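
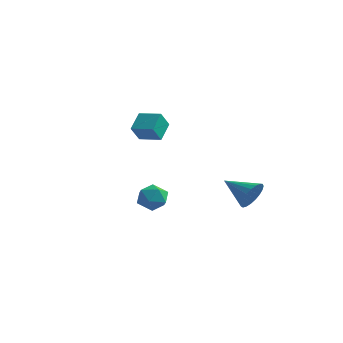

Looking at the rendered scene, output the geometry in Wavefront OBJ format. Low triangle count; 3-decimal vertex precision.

v -4.537 3.472 1.762
v -4.596 2.645 2.852
v -4.757 4.7 2.682
v -4.816 3.872 3.772
v -3.004 3.608 1.948
v -3.063 2.78 3.038
v -3.224 4.835 2.868
v -3.283 4.008 3.958
v 4.644 1.631 -0.563
v 4.993 2.222 0.258
v 2.716 1.649 0.243
v 4.873 2.534 -0.037
v 4.713 2.689 -0.422
v 4.542 2.661 -0.831
v 4.388 2.456 -1.195
v 4.278 2.107 -1.449
v 4.232 1.676 -1.55
v 4.257 1.237 -1.48
v 4.349 0.867 -1.252
v 4.492 0.628 -0.904
v 4.661 0.563 -0.498
v 4.827 0.682 -0.103
v 4.962 0.966 0.212
v 5.042 1.364 0.394
v 5.053 1.808 0.41
v -0.213 -2.887 0.101
v 0.487 -2.547 0.792
v 1.033 -3.433 -0.892
v 1.733 -3.093 -0.201
v 1.126 -3.906 0.031
v 0.356 -3.569 0.644
v 1.164 -2.411 -0.744
v 0.394 -2.074 -0.131
v 1.338 -2.252 0.27
v 1.315 -3.176 0.749
v 0.205 -2.804 -0.849
v 0.182 -3.728 -0.37
f 2 4 1
f 5 2 1
f 1 4 3
f 3 5 1
f 2 8 4
f 6 2 5
f 6 8 2
f 4 8 3
f 7 5 3
f 3 8 7
f 7 6 5
f 8 6 7
f 10 9 12
f 10 12 11
f 12 9 13
f 12 13 11
f 13 9 14
f 13 14 11
f 14 9 15
f 14 15 11
f 15 9 16
f 15 16 11
f 16 9 17
f 16 17 11
f 17 9 18
f 17 18 11
f 18 9 19
f 18 19 11
f 19 9 20
f 19 20 11
f 20 9 21
f 20 21 11
f 21 9 22
f 21 22 11
f 22 9 23
f 22 23 11
f 23 9 24
f 23 24 11
f 24 9 25
f 24 25 11
f 25 9 10
f 25 10 11
f 26 37 31
f 26 31 27
f 26 27 33
f 26 33 36
f 26 36 37
f 27 31 35
f 31 37 30
f 37 36 28
f 36 33 32
f 33 27 34
f 29 35 30
f 29 30 28
f 29 28 32
f 29 32 34
f 29 34 35
f 30 35 31
f 28 30 37
f 32 28 36
f 34 32 33
f 35 34 27



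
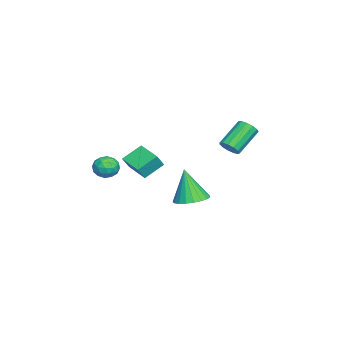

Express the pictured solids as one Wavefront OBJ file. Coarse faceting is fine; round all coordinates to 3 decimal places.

v 0.21 -3.165 -1.798
v 0.654 -3.294 -1.239
v -0.334 -4.186 -1.601
v 0.11 -4.315 -1.042
v -0.384 -3.786 -0.998
v -0.048 -3.154 -1.12
v 0.368 -4.326 -1.72
v 0.704 -3.694 -1.842
v 0.751 -4.011 -1.191
v 0.287 -3.678 -0.745
v 0.033 -3.802 -2.095
v -0.431 -3.469 -1.649
v 0.48 -3.14 -1.536
v -0.16 -4.34 -1.304
v -0.45 -4.029 -1.279
v -0.19 -4.105 -0.95
v 0.068 -3.058 -1.466
v 0.328 -3.134 -1.137
v -0.282 -3.423 -0.996
v -0.008 -4.346 -1.703
v 0.252 -4.422 -1.374
v 0.51 -3.375 -1.89
v 0.77 -3.451 -1.561
v 0.602 -4.057 -1.844
v 0.798 -3.637 -1.179
v 0.478 -4.238 -1.063
v 0.63 -4.244 -1.462
v 0.828 -3.873 -1.533
v 0.525 -3.441 -0.916
v 0.205 -4.041 -0.801
v -0.085 -3.73 -0.775
v 0.112 -3.359 -0.847
v 0.582 -3.863 -0.888
v 0.115 -3.439 -2.039
v -0.205 -4.039 -1.924
v 0.208 -4.121 -1.993
v 0.405 -3.75 -2.065
v -0.158 -3.242 -1.777
v -0.478 -3.843 -1.661
v -0.508 -3.607 -1.307
v -0.31 -3.236 -1.378
v -0.262 -3.617 -1.952
v 1.171 2.556 0.916
v 1.607 2.834 1.178
v 0.526 3.563 2.206
v 0.089 3.284 1.944
v 1.506 3.028 0.935
v 0.425 3.757 1.963
v 1.299 3.072 0.686
v 0.218 3.801 1.714
v 1.051 2.952 0.51
v -0.03 3.681 1.538
v 0.841 2.707 0.463
v -0.24 3.435 1.491
v 0.736 2.413 0.56
v -0.345 3.141 1.588
v 0.768 2.165 0.77
v -0.313 2.893 1.798
v 0.928 2.041 1.026
v -0.153 2.769 2.054
v 1.165 2.08 1.248
v 0.084 2.808 2.276
v 1.404 2.271 1.364
v 0.323 2.999 2.392
v 1.569 2.552 1.338
v 0.488 3.28 2.366
v 0.983 -1.443 0.109
v 1.384 -1.694 0.815
v 1.952 -0.468 -0.095
v 2.354 -0.719 0.611
v 1.646 -2.241 -0.551
v 2.048 -2.492 0.155
v 2.616 -1.266 -0.755
v 3.017 -1.517 -0.049
v -2.566 0.037 -4.682
v -1.672 0.326 -4.443
v -2.934 -0.417 -2.758
v -1.884 0.667 -4.403
v -2.214 0.899 -4.411
v -2.605 0.982 -4.466
v -2.989 0.901 -4.559
v -3.3 0.671 -4.672
v -3.484 0.331 -4.788
v -3.51 -0.059 -4.885
v -3.372 -0.433 -4.946
v -3.095 -0.726 -4.963
v -2.727 -0.887 -4.93
v -2.331 -0.888 -4.855
v -1.975 -0.729 -4.749
v -1.722 -0.438 -4.632
v -1.615 -0.065 -4.524
f 1 38 17
f 38 12 41
f 17 41 6
f 38 41 17
f 1 17 13
f 17 6 18
f 13 18 2
f 17 18 13
f 1 13 22
f 13 2 23
f 22 23 8
f 13 23 22
f 1 22 34
f 22 8 37
f 34 37 11
f 22 37 34
f 1 34 38
f 34 11 42
f 38 42 12
f 34 42 38
f 2 18 29
f 18 6 32
f 29 32 10
f 18 32 29
f 6 41 19
f 41 12 40
f 19 40 5
f 41 40 19
f 12 42 39
f 42 11 35
f 39 35 3
f 42 35 39
f 11 37 36
f 37 8 24
f 36 24 7
f 37 24 36
f 8 23 28
f 23 2 25
f 28 25 9
f 23 25 28
f 4 30 16
f 30 10 31
f 16 31 5
f 30 31 16
f 4 16 14
f 16 5 15
f 14 15 3
f 16 15 14
f 4 14 21
f 14 3 20
f 21 20 7
f 14 20 21
f 4 21 26
f 21 7 27
f 26 27 9
f 21 27 26
f 4 26 30
f 26 9 33
f 30 33 10
f 26 33 30
f 5 31 19
f 31 10 32
f 19 32 6
f 31 32 19
f 3 15 39
f 15 5 40
f 39 40 12
f 15 40 39
f 7 20 36
f 20 3 35
f 36 35 11
f 20 35 36
f 9 27 28
f 27 7 24
f 28 24 8
f 27 24 28
f 10 33 29
f 33 9 25
f 29 25 2
f 33 25 29
f 44 43 47
f 44 47 45
f 45 47 48
f 45 48 46
f 47 43 49
f 47 49 48
f 48 49 50
f 48 50 46
f 49 43 51
f 49 51 50
f 50 51 52
f 50 52 46
f 51 43 53
f 51 53 52
f 52 53 54
f 52 54 46
f 53 43 55
f 53 55 54
f 54 55 56
f 54 56 46
f 55 43 57
f 55 57 56
f 56 57 58
f 56 58 46
f 57 43 59
f 57 59 58
f 58 59 60
f 58 60 46
f 59 43 61
f 59 61 60
f 60 61 62
f 60 62 46
f 61 43 63
f 61 63 62
f 62 63 64
f 62 64 46
f 63 43 65
f 63 65 64
f 64 65 66
f 64 66 46
f 65 43 44
f 65 44 66
f 66 44 45
f 66 45 46
f 68 70 67
f 71 68 67
f 67 70 69
f 69 71 67
f 68 74 70
f 72 68 71
f 72 74 68
f 70 74 69
f 73 71 69
f 69 74 73
f 73 72 71
f 74 72 73
f 76 75 78
f 76 78 77
f 78 75 79
f 78 79 77
f 79 75 80
f 79 80 77
f 80 75 81
f 80 81 77
f 81 75 82
f 81 82 77
f 82 75 83
f 82 83 77
f 83 75 84
f 83 84 77
f 84 75 85
f 84 85 77
f 85 75 86
f 85 86 77
f 86 75 87
f 86 87 77
f 87 75 88
f 87 88 77
f 88 75 89
f 88 89 77
f 89 75 90
f 89 90 77
f 90 75 91
f 90 91 77
f 91 75 76
f 91 76 77



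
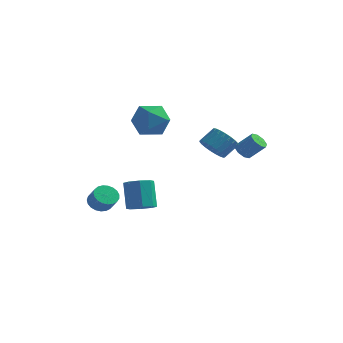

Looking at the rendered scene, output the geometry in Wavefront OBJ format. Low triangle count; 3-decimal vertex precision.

v -1.691 0.627 -3.256
v -0.918 0.449 -2.95
v -1.396 1.176 -1.318
v -2.169 1.353 -1.624
v -0.948 1.039 -3.222
v -1.427 1.766 -1.59
v -1.414 1.388 -3.514
v -1.892 2.115 -1.882
v -2.041 1.29 -3.655
v -2.52 2.017 -2.022
v -2.464 0.804 -3.562
v -2.942 1.531 -1.93
v -2.433 0.214 -3.29
v -2.912 0.941 -1.658
v -1.968 -0.135 -2.998
v -2.446 0.592 -1.366
v -1.34 -0.037 -2.858
v -1.819 0.69 -1.225
v -3.607 -0.689 -2.6
v -3.117 -0.948 -3.106
v -2.524 -1.351 -2.325
v -3.013 -1.091 -1.82
v -3.004 -0.664 -3.046
v -2.411 -1.067 -2.265
v -2.995 -0.384 -2.909
v -2.401 -0.787 -2.128
v -3.091 -0.157 -2.718
v -2.498 -0.56 -1.938
v -3.277 -0.022 -2.507
v -2.683 -0.424 -1.727
v -3.519 -0.002 -2.313
v -2.926 -0.404 -1.532
v -3.777 -0.1 -2.167
v -3.184 -0.503 -1.387
v -4.006 -0.301 -2.097
v -3.412 -0.703 -1.317
v -4.165 -0.569 -2.114
v -3.572 -0.971 -1.333
v -4.228 -0.857 -2.215
v -3.634 -1.259 -1.434
v -4.183 -1.116 -2.382
v -3.59 -1.519 -1.602
v -4.039 -1.301 -2.588
v -3.446 -1.704 -1.807
v -3.82 -1.381 -2.795
v -3.227 -1.783 -2.014
v -3.564 -1.341 -2.969
v -2.971 -1.743 -2.188
v -3.316 -1.188 -3.079
v -2.722 -1.59 -2.298
v 3.528 2.384 1.142
v 3.953 2.277 0.733
v 4.858 2.37 1.648
v 4.432 2.476 2.058
v 3.861 2.725 0.778
v 4.766 2.818 1.694
v 3.574 2.973 1.037
v 4.478 3.065 1.953
v 3.26 2.875 1.357
v 4.164 2.968 2.273
v 3.102 2.49 1.552
v 4.007 2.583 2.467
v 3.194 2.042 1.506
v 4.099 2.135 2.422
v 3.482 1.795 1.247
v 4.386 1.887 2.163
v 3.796 1.892 0.927
v 4.7 1.985 1.843
v 2.762 -0.265 2.108
v 3.489 -0.276 1.614
v 4.006 0.433 2.357
v 3.278 0.445 2.852
v 3.305 0.006 1.472
v 3.822 0.716 2.215
v 3.027 0.242 1.44
v 3.544 0.952 2.183
v 2.703 0.39 1.524
v 3.22 1.1 2.267
v 2.39 0.425 1.708
v 2.906 1.135 2.452
v 2.14 0.341 1.962
v 2.657 1.05 2.706
v 1.998 0.152 2.242
v 2.515 0.861 2.985
v 1.988 -0.109 2.498
v 2.505 0.6 3.241
v 2.112 -0.397 2.687
v 2.628 0.312 3.43
v 2.348 -0.662 2.776
v 2.865 0.047 3.519
v 2.656 -0.859 2.749
v 3.172 -0.149 3.492
v 2.982 -0.952 2.612
v 3.498 -0.243 3.355
v 3.27 -0.927 2.388
v 3.786 -0.217 3.131
v 3.47 -0.787 2.115
v 3.986 -0.078 2.858
v 3.548 -0.557 1.841
v 4.064 0.153 2.584
v -2.882 2.395 2.647
v -1.934 2.867 1.981
v -1.566 1.353 3.779
v -0.618 1.825 3.113
v -1.279 2.567 3.873
v -2.092 3.211 3.173
v -1.408 1.009 2.587
v -2.221 1.653 1.887
v -1.023 2.01 1.943
v -0.944 2.973 2.738
v -2.556 1.247 3.022
v -2.477 2.21 3.817
f 2 1 5
f 2 5 3
f 3 5 6
f 3 6 4
f 5 1 7
f 5 7 6
f 6 7 8
f 6 8 4
f 7 1 9
f 7 9 8
f 8 9 10
f 8 10 4
f 9 1 11
f 9 11 10
f 10 11 12
f 10 12 4
f 11 1 13
f 11 13 12
f 12 13 14
f 12 14 4
f 13 1 15
f 13 15 14
f 14 15 16
f 14 16 4
f 15 1 17
f 15 17 16
f 16 17 18
f 16 18 4
f 17 1 2
f 17 2 18
f 18 2 3
f 18 3 4
f 20 19 23
f 20 23 21
f 21 23 24
f 21 24 22
f 23 19 25
f 23 25 24
f 24 25 26
f 24 26 22
f 25 19 27
f 25 27 26
f 26 27 28
f 26 28 22
f 27 19 29
f 27 29 28
f 28 29 30
f 28 30 22
f 29 19 31
f 29 31 30
f 30 31 32
f 30 32 22
f 31 19 33
f 31 33 32
f 32 33 34
f 32 34 22
f 33 19 35
f 33 35 34
f 34 35 36
f 34 36 22
f 35 19 37
f 35 37 36
f 36 37 38
f 36 38 22
f 37 19 39
f 37 39 38
f 38 39 40
f 38 40 22
f 39 19 41
f 39 41 40
f 40 41 42
f 40 42 22
f 41 19 43
f 41 43 42
f 42 43 44
f 42 44 22
f 43 19 45
f 43 45 44
f 44 45 46
f 44 46 22
f 45 19 47
f 45 47 46
f 46 47 48
f 46 48 22
f 47 19 49
f 47 49 48
f 48 49 50
f 48 50 22
f 49 19 20
f 49 20 50
f 50 20 21
f 50 21 22
f 52 51 55
f 52 55 53
f 53 55 56
f 53 56 54
f 55 51 57
f 55 57 56
f 56 57 58
f 56 58 54
f 57 51 59
f 57 59 58
f 58 59 60
f 58 60 54
f 59 51 61
f 59 61 60
f 60 61 62
f 60 62 54
f 61 51 63
f 61 63 62
f 62 63 64
f 62 64 54
f 63 51 65
f 63 65 64
f 64 65 66
f 64 66 54
f 65 51 67
f 65 67 66
f 66 67 68
f 66 68 54
f 67 51 52
f 67 52 68
f 68 52 53
f 68 53 54
f 70 69 73
f 70 73 71
f 71 73 74
f 71 74 72
f 73 69 75
f 73 75 74
f 74 75 76
f 74 76 72
f 75 69 77
f 75 77 76
f 76 77 78
f 76 78 72
f 77 69 79
f 77 79 78
f 78 79 80
f 78 80 72
f 79 69 81
f 79 81 80
f 80 81 82
f 80 82 72
f 81 69 83
f 81 83 82
f 82 83 84
f 82 84 72
f 83 69 85
f 83 85 84
f 84 85 86
f 84 86 72
f 85 69 87
f 85 87 86
f 86 87 88
f 86 88 72
f 87 69 89
f 87 89 88
f 88 89 90
f 88 90 72
f 89 69 91
f 89 91 90
f 90 91 92
f 90 92 72
f 91 69 93
f 91 93 92
f 92 93 94
f 92 94 72
f 93 69 95
f 93 95 94
f 94 95 96
f 94 96 72
f 95 69 97
f 95 97 96
f 96 97 98
f 96 98 72
f 97 69 99
f 97 99 98
f 98 99 100
f 98 100 72
f 99 69 70
f 99 70 100
f 100 70 71
f 100 71 72
f 101 112 106
f 101 106 102
f 101 102 108
f 101 108 111
f 101 111 112
f 102 106 110
f 106 112 105
f 112 111 103
f 111 108 107
f 108 102 109
f 104 110 105
f 104 105 103
f 104 103 107
f 104 107 109
f 104 109 110
f 105 110 106
f 103 105 112
f 107 103 111
f 109 107 108
f 110 109 102



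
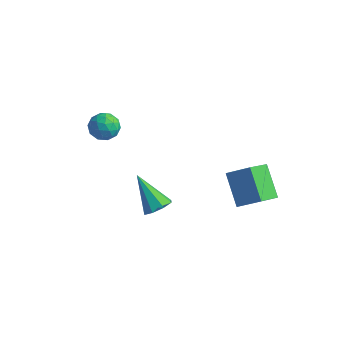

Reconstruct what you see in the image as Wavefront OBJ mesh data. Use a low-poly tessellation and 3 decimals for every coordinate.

v 2.016 4.01 -3.246
v 1.974 2.484 -2.311
v 3.178 4.474 -2.436
v 3.136 2.948 -1.501
v 3.324 3.132 -4.619
v 3.282 1.606 -3.684
v 4.486 3.596 -3.809
v 4.444 2.07 -2.874
v -3.975 -0.571 1.443
v -3.26 -0.062 1.345
v -3.16 -1.738 1.315
v -2.445 -1.229 1.217
v -2.857 -1.267 1.998
v -3.36 -0.546 2.077
v -3.06 -1.254 0.583
v -3.563 -0.533 0.662
v -2.694 -0.484 0.814
v -2.569 -0.492 1.688
v -3.851 -1.308 0.972
v -3.726 -1.316 1.846
v -3.689 -0.214 1.405
v -2.731 -1.586 1.255
v -2.973 -1.609 1.714
v -2.553 -1.309 1.656
v -3.748 -0.498 1.835
v -3.327 -0.199 1.778
v -3.091 -0.908 2.161
v -3.093 -1.601 0.882
v -2.672 -1.302 0.825
v -3.867 -0.491 1.004
v -3.447 -0.191 0.946
v -3.329 -0.892 0.499
v -2.936 -0.163 1.035
v -2.457 -0.849 0.96
v -2.819 -0.864 0.588
v -3.114 -0.44 0.634
v -2.862 -0.167 1.549
v -2.384 -0.854 1.474
v -2.626 -0.876 1.933
v -2.921 -0.452 1.979
v -2.53 -0.416 1.237
v -4.036 -0.946 1.186
v -3.558 -1.633 1.111
v -3.499 -1.348 0.681
v -3.794 -0.924 0.727
v -3.963 -0.951 1.7
v -3.484 -1.637 1.625
v -3.306 -1.36 2.026
v -3.601 -0.936 2.072
v -3.89 -1.384 1.423
v 1.401 -2.596 -1.319
v 1.969 -2.228 -0.857
v -0.061 -2.344 0.279
v 1.65 -1.822 -1.213
v 1.185 -1.869 -1.631
v 0.846 -2.342 -1.867
v 0.832 -2.963 -1.781
v 1.152 -3.37 -1.425
v 1.617 -3.323 -1.007
v 1.956 -2.85 -0.771
f 2 4 1
f 5 2 1
f 1 4 3
f 3 5 1
f 2 8 4
f 6 2 5
f 6 8 2
f 4 8 3
f 7 5 3
f 3 8 7
f 7 6 5
f 8 6 7
f 9 46 25
f 46 20 49
f 25 49 14
f 46 49 25
f 9 25 21
f 25 14 26
f 21 26 10
f 25 26 21
f 9 21 30
f 21 10 31
f 30 31 16
f 21 31 30
f 9 30 42
f 30 16 45
f 42 45 19
f 30 45 42
f 9 42 46
f 42 19 50
f 46 50 20
f 42 50 46
f 10 26 37
f 26 14 40
f 37 40 18
f 26 40 37
f 14 49 27
f 49 20 48
f 27 48 13
f 49 48 27
f 20 50 47
f 50 19 43
f 47 43 11
f 50 43 47
f 19 45 44
f 45 16 32
f 44 32 15
f 45 32 44
f 16 31 36
f 31 10 33
f 36 33 17
f 31 33 36
f 12 38 24
f 38 18 39
f 24 39 13
f 38 39 24
f 12 24 22
f 24 13 23
f 22 23 11
f 24 23 22
f 12 22 29
f 22 11 28
f 29 28 15
f 22 28 29
f 12 29 34
f 29 15 35
f 34 35 17
f 29 35 34
f 12 34 38
f 34 17 41
f 38 41 18
f 34 41 38
f 13 39 27
f 39 18 40
f 27 40 14
f 39 40 27
f 11 23 47
f 23 13 48
f 47 48 20
f 23 48 47
f 15 28 44
f 28 11 43
f 44 43 19
f 28 43 44
f 17 35 36
f 35 15 32
f 36 32 16
f 35 32 36
f 18 41 37
f 41 17 33
f 37 33 10
f 41 33 37
f 52 51 54
f 52 54 53
f 54 51 55
f 54 55 53
f 55 51 56
f 55 56 53
f 56 51 57
f 56 57 53
f 57 51 58
f 57 58 53
f 58 51 59
f 58 59 53
f 59 51 60
f 59 60 53
f 60 51 52
f 60 52 53



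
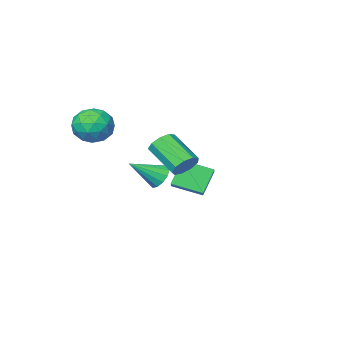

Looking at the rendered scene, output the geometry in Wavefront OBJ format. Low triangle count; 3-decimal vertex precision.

v 1.247 -2.594 1.071
v 2.37 -2.831 0.573
v 1.71 -3.749 2.667
v 2.833 -3.986 2.169
v 2.564 -2.839 2.588
v 2.278 -2.124 1.602
v 1.802 -4.456 1.638
v 1.516 -3.741 0.652
v 2.713 -3.982 0.924
v 3.184 -2.982 1.511
v 0.896 -3.598 1.729
v 1.367 -2.598 2.316
v 1.768 -2.611 0.682
v 2.312 -3.969 2.558
v 2.154 -3.295 2.805
v 2.814 -3.434 2.512
v 1.714 -2.195 1.286
v 2.374 -2.335 0.994
v 2.488 -2.339 2.178
v 1.706 -4.245 2.246
v 2.366 -4.385 1.954
v 1.266 -3.146 0.728
v 1.926 -3.285 0.435
v 1.592 -4.241 1.062
v 2.63 -3.426 0.595
v 2.902 -4.106 1.534
v 2.296 -4.382 1.222
v 2.128 -3.962 0.642
v 2.907 -2.839 0.941
v 3.179 -3.518 1.879
v 3.021 -2.844 2.125
v 2.852 -2.424 1.545
v 3.108 -3.515 1.147
v 0.901 -3.062 1.361
v 1.173 -3.741 2.299
v 1.228 -4.156 1.695
v 1.059 -3.736 1.115
v 1.178 -2.474 1.706
v 1.45 -3.154 2.645
v 1.952 -2.618 2.598
v 1.784 -2.198 2.018
v 0.972 -3.065 2.093
v 0.799 3.969 0.846
v 1.566 4.249 1.042
v 1.908 2.512 2.19
v 1.141 2.231 1.994
v 1.184 4.431 1.432
v 1.526 2.694 2.579
v 0.622 4.397 1.547
v 0.965 2.66 2.695
v 0.143 4.162 1.334
v 0.485 2.425 2.482
v -0.029 3.836 0.893
v 0.313 2.099 2.041
v 0.186 3.573 0.43
v 0.528 1.836 1.578
v 0.688 3.494 0.162
v 1.03 1.757 1.309
v 1.242 3.638 0.214
v 1.584 1.901 1.361
v 1.589 3.936 0.561
v 1.931 2.199 1.709
v -1.7 -2.605 -2.756
v -1.209 -2.033 -3.211
v -0.04 -3.095 -1.584
v -1.403 -1.78 -2.831
v -1.691 -1.789 -2.428
v -1.981 -2.057 -2.129
v -2.183 -2.499 -2.029
v -2.23 -2.975 -2.16
v -2.11 -3.333 -2.48
v -1.859 -3.46 -2.889
v -1.557 -3.316 -3.255
v -1.301 -2.946 -3.463
v -1.171 -2.468 -3.447
v -4.115 -4.127 -2.761
v -3.308 -2.868 -1.954
v -5.44 -2.907 -3.337
v -4.632 -1.648 -2.529
v -3.168 -3.792 -4.231
v -2.36 -2.533 -3.423
v -4.492 -2.572 -4.806
v -3.685 -1.313 -3.999
f 1 38 17
f 38 12 41
f 17 41 6
f 38 41 17
f 1 17 13
f 17 6 18
f 13 18 2
f 17 18 13
f 1 13 22
f 13 2 23
f 22 23 8
f 13 23 22
f 1 22 34
f 22 8 37
f 34 37 11
f 22 37 34
f 1 34 38
f 34 11 42
f 38 42 12
f 34 42 38
f 2 18 29
f 18 6 32
f 29 32 10
f 18 32 29
f 6 41 19
f 41 12 40
f 19 40 5
f 41 40 19
f 12 42 39
f 42 11 35
f 39 35 3
f 42 35 39
f 11 37 36
f 37 8 24
f 36 24 7
f 37 24 36
f 8 23 28
f 23 2 25
f 28 25 9
f 23 25 28
f 4 30 16
f 30 10 31
f 16 31 5
f 30 31 16
f 4 16 14
f 16 5 15
f 14 15 3
f 16 15 14
f 4 14 21
f 14 3 20
f 21 20 7
f 14 20 21
f 4 21 26
f 21 7 27
f 26 27 9
f 21 27 26
f 4 26 30
f 26 9 33
f 30 33 10
f 26 33 30
f 5 31 19
f 31 10 32
f 19 32 6
f 31 32 19
f 3 15 39
f 15 5 40
f 39 40 12
f 15 40 39
f 7 20 36
f 20 3 35
f 36 35 11
f 20 35 36
f 9 27 28
f 27 7 24
f 28 24 8
f 27 24 28
f 10 33 29
f 33 9 25
f 29 25 2
f 33 25 29
f 44 43 47
f 44 47 45
f 45 47 48
f 45 48 46
f 47 43 49
f 47 49 48
f 48 49 50
f 48 50 46
f 49 43 51
f 49 51 50
f 50 51 52
f 50 52 46
f 51 43 53
f 51 53 52
f 52 53 54
f 52 54 46
f 53 43 55
f 53 55 54
f 54 55 56
f 54 56 46
f 55 43 57
f 55 57 56
f 56 57 58
f 56 58 46
f 57 43 59
f 57 59 58
f 58 59 60
f 58 60 46
f 59 43 61
f 59 61 60
f 60 61 62
f 60 62 46
f 61 43 44
f 61 44 62
f 62 44 45
f 62 45 46
f 64 63 66
f 64 66 65
f 66 63 67
f 66 67 65
f 67 63 68
f 67 68 65
f 68 63 69
f 68 69 65
f 69 63 70
f 69 70 65
f 70 63 71
f 70 71 65
f 71 63 72
f 71 72 65
f 72 63 73
f 72 73 65
f 73 63 74
f 73 74 65
f 74 63 75
f 74 75 65
f 75 63 64
f 75 64 65
f 77 79 76
f 80 77 76
f 76 79 78
f 78 80 76
f 77 83 79
f 81 77 80
f 81 83 77
f 79 83 78
f 82 80 78
f 78 83 82
f 82 81 80
f 83 81 82



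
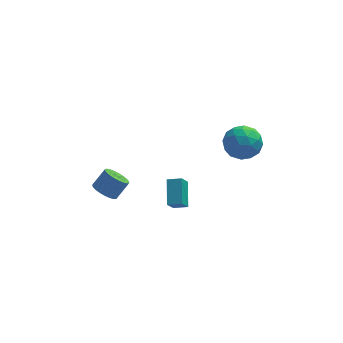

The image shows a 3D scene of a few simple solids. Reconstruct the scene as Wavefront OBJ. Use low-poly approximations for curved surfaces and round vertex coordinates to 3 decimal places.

v 3.804 -1.565 3.541
v 4.323 -1.926 2.623
v 2.817 -3.074 3.577
v 3.336 -3.435 2.659
v 3.892 -3.364 3.622
v 4.502 -2.432 3.6
v 2.638 -2.568 2.6
v 3.248 -1.636 2.578
v 3.602 -2.546 2.041
v 4.377 -3.038 2.673
v 2.763 -1.962 3.527
v 3.538 -2.454 4.159
v 4.15 -1.613 3.078
v 2.99 -3.387 3.122
v 3.317 -3.345 3.688
v 3.622 -3.558 3.148
v 4.256 -1.91 3.653
v 4.56 -2.123 3.113
v 4.308 -2.968 3.701
v 2.58 -2.877 3.087
v 2.884 -3.09 2.547
v 3.518 -1.442 3.052
v 3.823 -1.655 2.512
v 2.832 -2.032 2.499
v 4.031 -2.19 2.197
v 3.451 -3.077 2.219
v 3.04 -2.567 2.184
v 3.399 -2.019 2.171
v 4.487 -2.479 2.568
v 3.907 -3.366 2.59
v 4.234 -3.324 3.156
v 4.592 -2.776 3.143
v 4.063 -2.844 2.227
v 3.233 -1.634 3.61
v 2.653 -2.521 3.632
v 2.548 -2.224 3.057
v 2.906 -1.676 3.044
v 3.689 -1.923 3.981
v 3.109 -2.81 4.003
v 3.741 -2.981 4.029
v 4.1 -2.433 4.016
v 3.077 -2.156 3.973
v -3.593 -0.347 -2.764
v -3.028 -0.173 -3.287
v -2.321 0.261 -2.379
v -2.887 0.087 -1.856
v -3.204 0.104 -3.283
v -2.497 0.538 -2.374
v -3.447 0.303 -3.188
v -2.74 0.737 -2.28
v -3.716 0.39 -3.021
v -3.009 0.824 -2.112
v -3.964 0.35 -2.808
v -3.257 0.783 -1.9
v -4.147 0.189 -2.589
v -3.44 0.622 -1.68
v -4.235 -0.065 -2.399
v -3.528 0.369 -1.491
v -4.212 -0.367 -2.273
v -3.505 0.066 -1.365
v -4.082 -0.666 -2.232
v -3.375 -0.233 -1.323
v -3.867 -0.91 -2.282
v -3.16 -0.476 -1.374
v -3.605 -1.056 -2.416
v -2.899 -0.622 -1.508
v -3.342 -1.08 -2.61
v -2.635 -0.646 -1.702
v -3.121 -0.976 -2.831
v -2.414 -0.543 -1.923
v -2.982 -0.765 -3.04
v -2.276 -0.331 -2.132
v -2.949 -0.48 -3.202
v -2.242 -0.047 -2.293
v -0.451 -3.945 -0.527
v -0.372 -2.621 0.332
v -0.097 -3.433 -1.348
v -0.018 -2.109 -0.489
v 0.318 -4.131 -0.311
v 0.397 -2.807 0.548
v 0.672 -3.619 -1.132
v 0.751 -2.295 -0.273
f 1 38 17
f 38 12 41
f 17 41 6
f 38 41 17
f 1 17 13
f 17 6 18
f 13 18 2
f 17 18 13
f 1 13 22
f 13 2 23
f 22 23 8
f 13 23 22
f 1 22 34
f 22 8 37
f 34 37 11
f 22 37 34
f 1 34 38
f 34 11 42
f 38 42 12
f 34 42 38
f 2 18 29
f 18 6 32
f 29 32 10
f 18 32 29
f 6 41 19
f 41 12 40
f 19 40 5
f 41 40 19
f 12 42 39
f 42 11 35
f 39 35 3
f 42 35 39
f 11 37 36
f 37 8 24
f 36 24 7
f 37 24 36
f 8 23 28
f 23 2 25
f 28 25 9
f 23 25 28
f 4 30 16
f 30 10 31
f 16 31 5
f 30 31 16
f 4 16 14
f 16 5 15
f 14 15 3
f 16 15 14
f 4 14 21
f 14 3 20
f 21 20 7
f 14 20 21
f 4 21 26
f 21 7 27
f 26 27 9
f 21 27 26
f 4 26 30
f 26 9 33
f 30 33 10
f 26 33 30
f 5 31 19
f 31 10 32
f 19 32 6
f 31 32 19
f 3 15 39
f 15 5 40
f 39 40 12
f 15 40 39
f 7 20 36
f 20 3 35
f 36 35 11
f 20 35 36
f 9 27 28
f 27 7 24
f 28 24 8
f 27 24 28
f 10 33 29
f 33 9 25
f 29 25 2
f 33 25 29
f 44 43 47
f 44 47 45
f 45 47 48
f 45 48 46
f 47 43 49
f 47 49 48
f 48 49 50
f 48 50 46
f 49 43 51
f 49 51 50
f 50 51 52
f 50 52 46
f 51 43 53
f 51 53 52
f 52 53 54
f 52 54 46
f 53 43 55
f 53 55 54
f 54 55 56
f 54 56 46
f 55 43 57
f 55 57 56
f 56 57 58
f 56 58 46
f 57 43 59
f 57 59 58
f 58 59 60
f 58 60 46
f 59 43 61
f 59 61 60
f 60 61 62
f 60 62 46
f 61 43 63
f 61 63 62
f 62 63 64
f 62 64 46
f 63 43 65
f 63 65 64
f 64 65 66
f 64 66 46
f 65 43 67
f 65 67 66
f 66 67 68
f 66 68 46
f 67 43 69
f 67 69 68
f 68 69 70
f 68 70 46
f 69 43 71
f 69 71 70
f 70 71 72
f 70 72 46
f 71 43 73
f 71 73 72
f 72 73 74
f 72 74 46
f 73 43 44
f 73 44 74
f 74 44 45
f 74 45 46
f 76 78 75
f 79 76 75
f 75 78 77
f 77 79 75
f 76 82 78
f 80 76 79
f 80 82 76
f 78 82 77
f 81 79 77
f 77 82 81
f 81 80 79
f 82 80 81



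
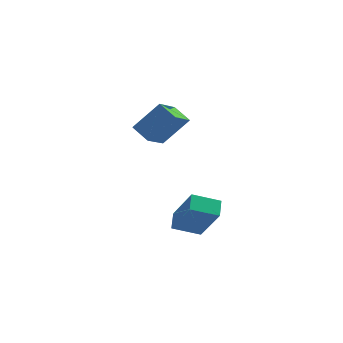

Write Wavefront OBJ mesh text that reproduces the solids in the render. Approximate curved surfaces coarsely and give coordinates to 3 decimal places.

v -0.844 -3.441 0.611
v -0.796 -2.676 0.979
v 0.336 -3.302 0.165
v 0.385 -2.537 0.533
v -0.085 -4.323 2.347
v -0.036 -3.558 2.715
v 1.096 -4.184 1.901
v 1.144 -3.419 2.269
v -2.638 0.999 3.874
v -1.513 1.355 5.112
v -2.053 2.213 2.993
v -0.929 2.57 4.231
v -1.971 0.37 3.449
v -0.847 0.727 4.687
v -1.387 1.585 2.568
v -0.262 1.941 3.806
f 2 4 1
f 5 2 1
f 1 4 3
f 3 5 1
f 2 8 4
f 6 2 5
f 6 8 2
f 4 8 3
f 7 5 3
f 3 8 7
f 7 6 5
f 8 6 7
f 10 12 9
f 13 10 9
f 9 12 11
f 11 13 9
f 10 16 12
f 14 10 13
f 14 16 10
f 12 16 11
f 15 13 11
f 11 16 15
f 15 14 13
f 16 14 15



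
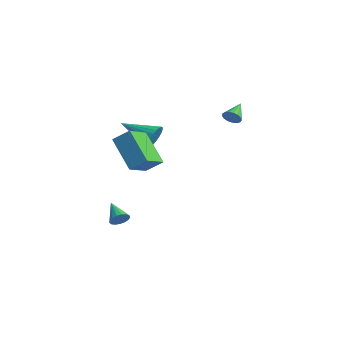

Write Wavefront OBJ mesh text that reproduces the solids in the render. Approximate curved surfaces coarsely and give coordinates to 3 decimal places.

v 1.16 -2.816 -3.692
v 1.436 -2.852 -3.217
v 0.04 -2.664 -3.028
v 1.438 -2.595 -3.272
v 1.377 -2.388 -3.423
v 1.266 -2.279 -3.635
v 1.13 -2.293 -3.86
v 1.002 -2.427 -4.047
v 0.909 -2.65 -4.152
v 0.874 -2.911 -4.152
v 0.905 -3.15 -4.046
v 0.993 -3.312 -3.859
v 1.12 -3.361 -3.634
v 1.256 -3.285 -3.422
v 1.37 -3.101 -3.271
v 0.622 -0.44 1.263
v 1.002 -0.572 1.932
v -0.922 -1.48 1.937
v 0.856 -0.313 1.997
v 0.675 -0.073 1.95
v 0.485 0.111 1.799
v 0.316 0.21 1.566
v 0.194 0.211 1.287
v 0.137 0.113 1.005
v 0.154 -0.069 0.762
v 0.242 -0.308 0.595
v 0.388 -0.567 0.53
v 0.57 -0.807 0.577
v 0.76 -0.991 0.728
v 0.928 -1.091 0.961
v 1.051 -1.091 1.24
v 1.108 -0.993 1.522
v 1.091 -0.811 1.765
v 3.981 -2.976 0.869
v 4.598 -4.246 1.508
v 2.454 -3.007 2.281
v 3.071 -4.277 2.921
v 4.569 -2.363 1.519
v 5.186 -3.633 2.159
v 3.042 -2.394 2.932
v 3.659 -3.664 3.571
v 2.227 3.097 2.444
v 2.465 3.443 2.122
v 1.653 4.023 3.016
v 2.25 3.385 2
v 2.03 3.261 1.981
v 1.855 3.099 2.067
v 1.765 2.937 2.24
v 1.781 2.811 2.46
v 1.899 2.751 2.676
v 2.092 2.77 2.839
v 2.316 2.864 2.912
v 2.52 3.011 2.878
v 2.656 3.178 2.744
v 2.694 3.326 2.542
v 2.626 3.422 2.318
f 2 1 4
f 2 4 3
f 4 1 5
f 4 5 3
f 5 1 6
f 5 6 3
f 6 1 7
f 6 7 3
f 7 1 8
f 7 8 3
f 8 1 9
f 8 9 3
f 9 1 10
f 9 10 3
f 10 1 11
f 10 11 3
f 11 1 12
f 11 12 3
f 12 1 13
f 12 13 3
f 13 1 14
f 13 14 3
f 14 1 15
f 14 15 3
f 15 1 2
f 15 2 3
f 17 16 19
f 17 19 18
f 19 16 20
f 19 20 18
f 20 16 21
f 20 21 18
f 21 16 22
f 21 22 18
f 22 16 23
f 22 23 18
f 23 16 24
f 23 24 18
f 24 16 25
f 24 25 18
f 25 16 26
f 25 26 18
f 26 16 27
f 26 27 18
f 27 16 28
f 27 28 18
f 28 16 29
f 28 29 18
f 29 16 30
f 29 30 18
f 30 16 31
f 30 31 18
f 31 16 32
f 31 32 18
f 32 16 33
f 32 33 18
f 33 16 17
f 33 17 18
f 35 37 34
f 38 35 34
f 34 37 36
f 36 38 34
f 35 41 37
f 39 35 38
f 39 41 35
f 37 41 36
f 40 38 36
f 36 41 40
f 40 39 38
f 41 39 40
f 43 42 45
f 43 45 44
f 45 42 46
f 45 46 44
f 46 42 47
f 46 47 44
f 47 42 48
f 47 48 44
f 48 42 49
f 48 49 44
f 49 42 50
f 49 50 44
f 50 42 51
f 50 51 44
f 51 42 52
f 51 52 44
f 52 42 53
f 52 53 44
f 53 42 54
f 53 54 44
f 54 42 55
f 54 55 44
f 55 42 56
f 55 56 44
f 56 42 43
f 56 43 44



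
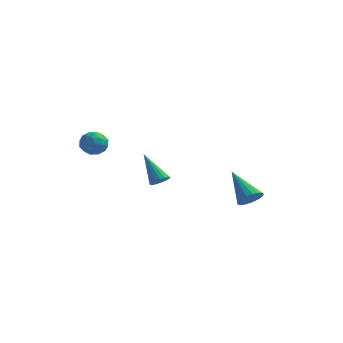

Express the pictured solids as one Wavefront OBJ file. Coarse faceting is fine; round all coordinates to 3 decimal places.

v -3.276 3.382 -4.557
v -2.809 3.641 -4.283
v -4.484 3.878 -2.963
v -2.914 3.842 -4.425
v -3.09 3.951 -4.593
v -3.303 3.948 -4.754
v -3.511 3.833 -4.875
v -3.672 3.628 -4.934
v -3.755 3.375 -4.918
v -3.743 3.123 -4.83
v -3.638 2.922 -4.688
v -3.462 2.813 -4.52
v -3.248 2.816 -4.36
v -3.041 2.931 -4.238
v -2.879 3.136 -4.179
v -2.797 3.39 -4.196
v 2.739 1.443 -4.169
v 3.231 1.322 -3.629
v 1.361 2.177 -2.751
v 3.299 1.653 -3.734
v 3.24 1.937 -3.938
v 3.066 2.106 -4.196
v 2.817 2.124 -4.447
v 2.55 1.986 -4.635
v 2.327 1.724 -4.716
v 2.198 1.397 -4.672
v 2.193 1.08 -4.512
v 2.314 0.847 -4.275
v 2.531 0.75 -4.013
v 2.797 0.812 -3.787
v 3.049 1.018 -3.648
v -3.792 -3.117 0.454
v -3.044 -2.99 0.341
v -3.616 -4.33 0.259
v -2.868 -4.203 0.146
v -3.17 -4.117 0.846
v -3.279 -3.367 0.967
v -3.381 -3.953 -0.367
v -3.49 -3.203 -0.246
v -2.79 -3.506 -0.166
v -2.659 -3.608 0.583
v -4.001 -3.712 0.017
v -3.87 -3.814 0.766
v -3.434 -2.947 0.415
v -3.226 -4.373 0.185
v -3.404 -4.323 0.597
v -2.964 -4.248 0.53
v -3.572 -3.169 0.783
v -3.132 -3.094 0.716
v -3.206 -3.757 1.013
v -3.528 -4.226 -0.116
v -3.088 -4.151 -0.183
v -3.696 -3.072 0.07
v -3.256 -2.997 0.003
v -3.454 -3.563 -0.413
v -2.844 -3.176 0.05
v -2.741 -3.889 -0.065
v -3.043 -3.742 -0.366
v -3.107 -3.301 -0.295
v -2.768 -3.236 0.491
v -2.664 -3.949 0.376
v -2.842 -3.898 0.787
v -2.906 -3.458 0.858
v -2.618 -3.539 0.192
v -3.996 -3.371 0.224
v -3.892 -4.084 0.109
v -3.754 -3.862 -0.258
v -3.818 -3.422 -0.187
v -3.919 -3.431 0.665
v -3.816 -4.144 0.55
v -3.553 -4.019 0.895
v -3.617 -3.578 0.966
v -4.042 -3.781 0.408
f 2 1 4
f 2 4 3
f 4 1 5
f 4 5 3
f 5 1 6
f 5 6 3
f 6 1 7
f 6 7 3
f 7 1 8
f 7 8 3
f 8 1 9
f 8 9 3
f 9 1 10
f 9 10 3
f 10 1 11
f 10 11 3
f 11 1 12
f 11 12 3
f 12 1 13
f 12 13 3
f 13 1 14
f 13 14 3
f 14 1 15
f 14 15 3
f 15 1 16
f 15 16 3
f 16 1 2
f 16 2 3
f 18 17 20
f 18 20 19
f 20 17 21
f 20 21 19
f 21 17 22
f 21 22 19
f 22 17 23
f 22 23 19
f 23 17 24
f 23 24 19
f 24 17 25
f 24 25 19
f 25 17 26
f 25 26 19
f 26 17 27
f 26 27 19
f 27 17 28
f 27 28 19
f 28 17 29
f 28 29 19
f 29 17 30
f 29 30 19
f 30 17 31
f 30 31 19
f 31 17 18
f 31 18 19
f 32 69 48
f 69 43 72
f 48 72 37
f 69 72 48
f 32 48 44
f 48 37 49
f 44 49 33
f 48 49 44
f 32 44 53
f 44 33 54
f 53 54 39
f 44 54 53
f 32 53 65
f 53 39 68
f 65 68 42
f 53 68 65
f 32 65 69
f 65 42 73
f 69 73 43
f 65 73 69
f 33 49 60
f 49 37 63
f 60 63 41
f 49 63 60
f 37 72 50
f 72 43 71
f 50 71 36
f 72 71 50
f 43 73 70
f 73 42 66
f 70 66 34
f 73 66 70
f 42 68 67
f 68 39 55
f 67 55 38
f 68 55 67
f 39 54 59
f 54 33 56
f 59 56 40
f 54 56 59
f 35 61 47
f 61 41 62
f 47 62 36
f 61 62 47
f 35 47 45
f 47 36 46
f 45 46 34
f 47 46 45
f 35 45 52
f 45 34 51
f 52 51 38
f 45 51 52
f 35 52 57
f 52 38 58
f 57 58 40
f 52 58 57
f 35 57 61
f 57 40 64
f 61 64 41
f 57 64 61
f 36 62 50
f 62 41 63
f 50 63 37
f 62 63 50
f 34 46 70
f 46 36 71
f 70 71 43
f 46 71 70
f 38 51 67
f 51 34 66
f 67 66 42
f 51 66 67
f 40 58 59
f 58 38 55
f 59 55 39
f 58 55 59
f 41 64 60
f 64 40 56
f 60 56 33
f 64 56 60



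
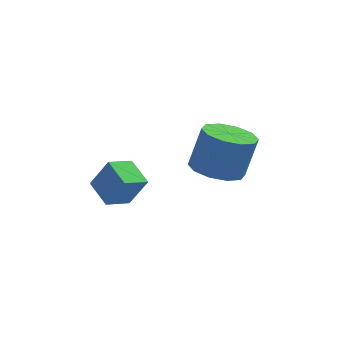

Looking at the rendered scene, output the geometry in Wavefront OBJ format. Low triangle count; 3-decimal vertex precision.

v -2.176 -1.827 -1.414
v -2.886 -1.019 -0.93
v -1.537 -1.089 -1.709
v -2.247 -0.281 -1.225
v -1.513 -1.939 -0.255
v -2.223 -1.131 0.229
v -0.874 -1.201 -0.55
v -1.584 -0.393 -0.066
v 0.845 2.525 -1.885
v 1.83 2.712 -2.16
v 2.261 2.961 -0.451
v 1.275 2.775 -0.175
v 1.514 3.271 -2.162
v 1.944 3.521 -0.453
v 0.942 3.546 -2.058
v 1.373 3.796 -0.349
v 0.333 3.431 -1.888
v 0.764 3.68 -0.179
v -0.08 2.97 -1.716
v 0.35 3.219 -0.007
v -0.141 2.339 -1.609
v 0.29 2.588 0.1
v 0.176 1.779 -1.607
v 0.606 2.029 0.102
v 0.747 1.504 -1.711
v 1.178 1.754 -0.002
v 1.356 1.62 -1.881
v 1.787 1.869 -0.172
v 1.77 2.081 -2.053
v 2.2 2.33 -0.344
f 2 4 1
f 5 2 1
f 1 4 3
f 3 5 1
f 2 8 4
f 6 2 5
f 6 8 2
f 4 8 3
f 7 5 3
f 3 8 7
f 7 6 5
f 8 6 7
f 10 9 13
f 10 13 11
f 11 13 14
f 11 14 12
f 13 9 15
f 13 15 14
f 14 15 16
f 14 16 12
f 15 9 17
f 15 17 16
f 16 17 18
f 16 18 12
f 17 9 19
f 17 19 18
f 18 19 20
f 18 20 12
f 19 9 21
f 19 21 20
f 20 21 22
f 20 22 12
f 21 9 23
f 21 23 22
f 22 23 24
f 22 24 12
f 23 9 25
f 23 25 24
f 24 25 26
f 24 26 12
f 25 9 27
f 25 27 26
f 26 27 28
f 26 28 12
f 27 9 29
f 27 29 28
f 28 29 30
f 28 30 12
f 29 9 10
f 29 10 30
f 30 10 11
f 30 11 12



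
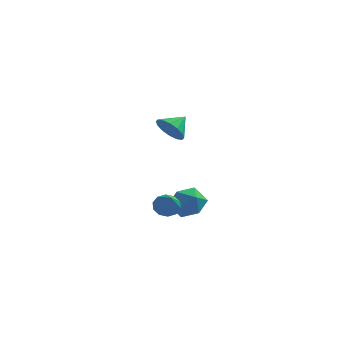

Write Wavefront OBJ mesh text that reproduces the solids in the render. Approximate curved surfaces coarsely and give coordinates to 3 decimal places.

v 1.359 -0.842 2.769
v 1.987 -1.286 2.74
v 1.881 -0.138 3.311
v 2.01 -1.053 2.417
v 1.858 -0.764 2.188
v 1.573 -0.496 2.115
v 1.23 -0.32 2.217
v 0.922 -0.284 2.467
v 0.731 -0.398 2.798
v 0.708 -0.63 3.121
v 0.86 -0.919 3.35
v 1.145 -1.187 3.423
v 1.488 -1.363 3.321
v 1.796 -1.399 3.071
v 0.767 1.23 -2.637
v 1.302 1.549 -2.491
v 1.213 0.01 -1.603
v 1.019 1.661 -2.237
v 0.64 1.608 -2.137
v 0.31 1.41 -2.227
v 0.154 1.144 -2.475
v 0.232 0.91 -2.784
v 0.515 0.798 -3.037
v 0.894 0.851 -3.138
v 1.224 1.049 -3.047
v 1.38 1.316 -2.8
v 0.766 3.366 -2.688
v 1.555 3.713 -3.078
v 1.205 1.947 -3.062
v 1.994 2.294 -3.452
v 1.876 2.326 -2.513
v 1.605 3.203 -2.283
v 1.155 2.457 -3.857
v 0.884 3.334 -3.627
v 1.796 3.151 -3.801
v 2.242 3.07 -2.97
v 0.518 2.59 -3.17
v 0.964 2.509 -2.339
f 2 1 4
f 2 4 3
f 4 1 5
f 4 5 3
f 5 1 6
f 5 6 3
f 6 1 7
f 6 7 3
f 7 1 8
f 7 8 3
f 8 1 9
f 8 9 3
f 9 1 10
f 9 10 3
f 10 1 11
f 10 11 3
f 11 1 12
f 11 12 3
f 12 1 13
f 12 13 3
f 13 1 14
f 13 14 3
f 14 1 2
f 14 2 3
f 16 15 18
f 16 18 17
f 18 15 19
f 18 19 17
f 19 15 20
f 19 20 17
f 20 15 21
f 20 21 17
f 21 15 22
f 21 22 17
f 22 15 23
f 22 23 17
f 23 15 24
f 23 24 17
f 24 15 25
f 24 25 17
f 25 15 26
f 25 26 17
f 26 15 16
f 26 16 17
f 27 38 32
f 27 32 28
f 27 28 34
f 27 34 37
f 27 37 38
f 28 32 36
f 32 38 31
f 38 37 29
f 37 34 33
f 34 28 35
f 30 36 31
f 30 31 29
f 30 29 33
f 30 33 35
f 30 35 36
f 31 36 32
f 29 31 38
f 33 29 37
f 35 33 34
f 36 35 28



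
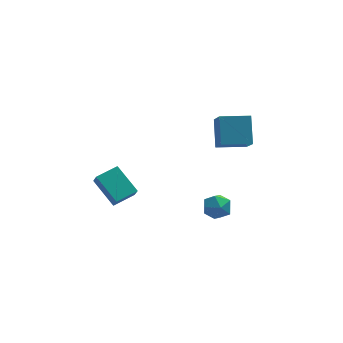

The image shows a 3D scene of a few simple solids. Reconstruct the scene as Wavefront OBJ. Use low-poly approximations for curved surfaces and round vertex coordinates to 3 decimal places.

v 2.485 2.573 2.141
v 2.67 3.926 3.548
v 2.488 4.037 0.734
v 2.674 5.389 2.141
v 4.306 2.451 2.019
v 4.492 3.803 3.426
v 4.31 3.914 0.612
v 4.495 5.267 2.019
v -4.069 0.417 -0.409
v -3.974 -0.072 0.329
v -4.945 1.89 0.68
v -4.85 1.401 1.418
v -2.77 1.019 -0.178
v -2.675 0.53 0.56
v -3.646 2.492 0.911
v -3.551 2.003 1.649
v 0.981 -0.094 -0.259
v 1.899 0.046 -0.144
v 1.261 -1.466 -0.836
v 2.179 -1.326 -0.721
v 1.626 -1.434 0.026
v 1.452 -0.586 0.382
v 1.708 -0.834 -1.362
v 1.534 0.014 -1.006
v 2.348 -0.411 -0.826
v 2.297 -0.783 0.032
v 0.863 -0.637 -1.012
v 0.812 -1.009 -0.154
f 2 4 1
f 5 2 1
f 1 4 3
f 3 5 1
f 2 8 4
f 6 2 5
f 6 8 2
f 4 8 3
f 7 5 3
f 3 8 7
f 7 6 5
f 8 6 7
f 10 12 9
f 13 10 9
f 9 12 11
f 11 13 9
f 10 16 12
f 14 10 13
f 14 16 10
f 12 16 11
f 15 13 11
f 11 16 15
f 15 14 13
f 16 14 15
f 17 28 22
f 17 22 18
f 17 18 24
f 17 24 27
f 17 27 28
f 18 22 26
f 22 28 21
f 28 27 19
f 27 24 23
f 24 18 25
f 20 26 21
f 20 21 19
f 20 19 23
f 20 23 25
f 20 25 26
f 21 26 22
f 19 21 28
f 23 19 27
f 25 23 24
f 26 25 18



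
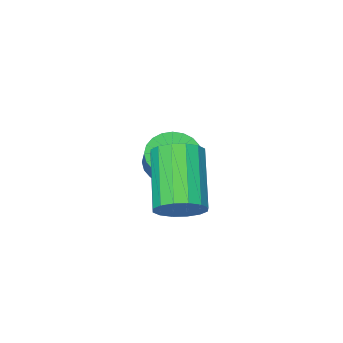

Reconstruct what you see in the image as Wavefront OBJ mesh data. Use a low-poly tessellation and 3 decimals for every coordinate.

v 1.7 4.547 -0.023
v 2.211 4.014 -0.156
v 1.432 2.861 1.47
v 0.92 3.393 1.603
v 2.38 4.255 0.097
v 1.601 3.102 1.723
v 2.367 4.575 0.317
v 1.588 3.422 1.943
v 2.176 4.886 0.446
v 1.397 3.733 2.072
v 1.856 5.107 0.45
v 1.077 3.954 2.076
v 1.495 5.178 0.327
v 0.716 4.025 1.953
v 1.188 5.079 0.11
v 0.409 3.926 1.736
v 1.019 4.838 -0.143
v 0.24 3.685 1.483
v 1.032 4.518 -0.363
v 0.253 3.365 1.263
v 1.223 4.207 -0.492
v 0.444 3.054 1.134
v 1.543 3.986 -0.496
v 0.764 2.833 1.13
v 1.904 3.915 -0.373
v 1.125 2.762 1.253
v -0.488 1.152 0.198
v 0.026 0.618 0.472
v 0.901 1.933 1.395
v 0.388 2.468 1.122
v 0.165 0.708 0.212
v 1.041 2.023 1.135
v 0.205 0.865 -0.05
v 1.081 2.18 0.873
v 0.139 1.066 -0.274
v 1.015 2.382 0.649
v -0.022 1.28 -0.426
v 0.854 2.596 0.497
v -0.254 1.475 -0.484
v 0.622 2.79 0.44
v -0.521 1.621 -0.437
v 0.354 2.936 0.486
v -0.784 1.695 -0.294
v 0.092 3.01 0.629
v -1.001 1.687 -0.075
v -0.126 3.002 0.848
v -1.141 1.597 0.185
v -0.265 2.912 1.108
v -1.181 1.44 0.447
v -0.305 2.755 1.37
v -1.115 1.238 0.671
v -0.239 2.554 1.594
v -0.954 1.024 0.823
v -0.078 2.34 1.746
v -0.722 0.83 0.88
v 0.154 2.145 1.804
v -0.454 0.684 0.834
v 0.421 1.999 1.757
v -0.192 0.61 0.691
v 0.684 1.925 1.614
f 2 1 5
f 2 5 3
f 3 5 6
f 3 6 4
f 5 1 7
f 5 7 6
f 6 7 8
f 6 8 4
f 7 1 9
f 7 9 8
f 8 9 10
f 8 10 4
f 9 1 11
f 9 11 10
f 10 11 12
f 10 12 4
f 11 1 13
f 11 13 12
f 12 13 14
f 12 14 4
f 13 1 15
f 13 15 14
f 14 15 16
f 14 16 4
f 15 1 17
f 15 17 16
f 16 17 18
f 16 18 4
f 17 1 19
f 17 19 18
f 18 19 20
f 18 20 4
f 19 1 21
f 19 21 20
f 20 21 22
f 20 22 4
f 21 1 23
f 21 23 22
f 22 23 24
f 22 24 4
f 23 1 25
f 23 25 24
f 24 25 26
f 24 26 4
f 25 1 2
f 25 2 26
f 26 2 3
f 26 3 4
f 28 27 31
f 28 31 29
f 29 31 32
f 29 32 30
f 31 27 33
f 31 33 32
f 32 33 34
f 32 34 30
f 33 27 35
f 33 35 34
f 34 35 36
f 34 36 30
f 35 27 37
f 35 37 36
f 36 37 38
f 36 38 30
f 37 27 39
f 37 39 38
f 38 39 40
f 38 40 30
f 39 27 41
f 39 41 40
f 40 41 42
f 40 42 30
f 41 27 43
f 41 43 42
f 42 43 44
f 42 44 30
f 43 27 45
f 43 45 44
f 44 45 46
f 44 46 30
f 45 27 47
f 45 47 46
f 46 47 48
f 46 48 30
f 47 27 49
f 47 49 48
f 48 49 50
f 48 50 30
f 49 27 51
f 49 51 50
f 50 51 52
f 50 52 30
f 51 27 53
f 51 53 52
f 52 53 54
f 52 54 30
f 53 27 55
f 53 55 54
f 54 55 56
f 54 56 30
f 55 27 57
f 55 57 56
f 56 57 58
f 56 58 30
f 57 27 59
f 57 59 58
f 58 59 60
f 58 60 30
f 59 27 28
f 59 28 60
f 60 28 29
f 60 29 30



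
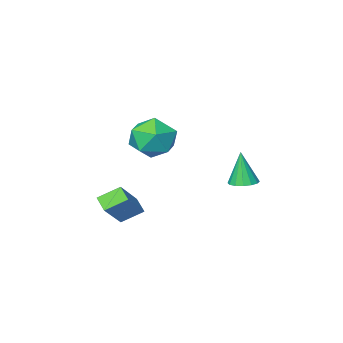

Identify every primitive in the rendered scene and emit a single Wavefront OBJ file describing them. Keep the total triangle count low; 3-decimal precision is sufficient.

v -3.967 1.789 -2.13
v -3.278 1.752 -2.127
v -3.993 1.471 -0.43
v -3.352 2.095 -2.063
v -3.591 2.357 -2.018
v -3.93 2.467 -2.002
v -4.28 2.395 -2.021
v -4.545 2.161 -2.069
v -4.656 1.827 -2.134
v -4.582 1.484 -2.197
v -4.343 1.222 -2.242
v -4.004 1.112 -2.258
v -3.654 1.184 -2.239
v -3.389 1.418 -2.191
v 0.448 1.97 1.834
v 1.039 0.952 1.84
v -0.819 1.228 0.62
v -0.228 0.21 0.626
v -0.809 0.559 1.589
v -0.025 1.018 2.339
v 0.245 1.162 0.121
v 1.029 1.621 0.871
v 0.914 0.452 0.781
v 0.262 0.08 1.689
v -0.042 2.1 0.771
v -0.694 1.728 1.679
v 0.351 -2.066 -4.437
v -0.606 -1.664 -3.835
v 0.383 -1.329 -4.878
v -0.574 -0.926 -4.276
v 1.574 -1.274 -3.024
v 0.617 -0.871 -2.422
v 1.606 -0.536 -3.465
v 0.649 -0.134 -2.863
f 2 1 4
f 2 4 3
f 4 1 5
f 4 5 3
f 5 1 6
f 5 6 3
f 6 1 7
f 6 7 3
f 7 1 8
f 7 8 3
f 8 1 9
f 8 9 3
f 9 1 10
f 9 10 3
f 10 1 11
f 10 11 3
f 11 1 12
f 11 12 3
f 12 1 13
f 12 13 3
f 13 1 14
f 13 14 3
f 14 1 2
f 14 2 3
f 15 26 20
f 15 20 16
f 15 16 22
f 15 22 25
f 15 25 26
f 16 20 24
f 20 26 19
f 26 25 17
f 25 22 21
f 22 16 23
f 18 24 19
f 18 19 17
f 18 17 21
f 18 21 23
f 18 23 24
f 19 24 20
f 17 19 26
f 21 17 25
f 23 21 22
f 24 23 16
f 28 30 27
f 31 28 27
f 27 30 29
f 29 31 27
f 28 34 30
f 32 28 31
f 32 34 28
f 30 34 29
f 33 31 29
f 29 34 33
f 33 32 31
f 34 32 33



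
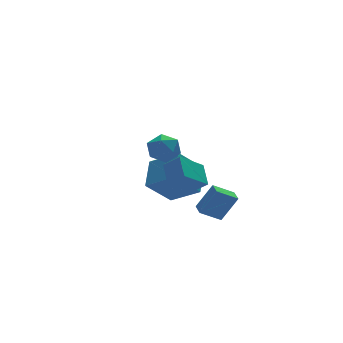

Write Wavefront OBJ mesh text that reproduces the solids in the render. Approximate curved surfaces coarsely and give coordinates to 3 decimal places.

v -3.066 -3.616 1.664
v -2.564 -3.02 2.162
v -2.356 -4.76 2.318
v -1.854 -4.164 2.816
v -2.76 -4.258 2.981
v -3.198 -3.55 2.577
v -1.722 -4.23 1.903
v -2.16 -3.522 1.499
v -1.733 -3.399 2.31
v -2.375 -3.416 2.977
v -2.545 -4.364 1.503
v -3.187 -4.381 2.17
v 1.502 -2.065 -4.434
v 0.38 -1.868 -3.766
v 1.667 -1.242 -4.399
v 0.546 -1.045 -3.731
v 2.334 -2.295 -2.969
v 1.213 -2.098 -2.301
v 2.5 -1.472 -2.934
v 1.378 -1.275 -2.266
v -1.663 -2.533 -0.967
v -1.387 -1.361 -0.196
v -0.223 -2.198 -1.993
v 0.053 -1.026 -1.222
v -1.033 -3.134 -0.278
v -0.757 -1.962 0.493
v 0.407 -2.799 -1.304
v 0.683 -1.627 -0.533
v 0.213 0.841 -2.41
v 1.064 2.265 -1.425
v -0.863 2.194 -3.436
v -0.012 3.618 -2.451
v 1.712 0.942 -3.849
v 2.563 2.366 -2.864
v 0.636 2.295 -4.875
v 1.487 3.719 -3.89
f 1 12 6
f 1 6 2
f 1 2 8
f 1 8 11
f 1 11 12
f 2 6 10
f 6 12 5
f 12 11 3
f 11 8 7
f 8 2 9
f 4 10 5
f 4 5 3
f 4 3 7
f 4 7 9
f 4 9 10
f 5 10 6
f 3 5 12
f 7 3 11
f 9 7 8
f 10 9 2
f 14 16 13
f 17 14 13
f 13 16 15
f 15 17 13
f 14 20 16
f 18 14 17
f 18 20 14
f 16 20 15
f 19 17 15
f 15 20 19
f 19 18 17
f 20 18 19
f 22 24 21
f 25 22 21
f 21 24 23
f 23 25 21
f 22 28 24
f 26 22 25
f 26 28 22
f 24 28 23
f 27 25 23
f 23 28 27
f 27 26 25
f 28 26 27
f 30 32 29
f 33 30 29
f 29 32 31
f 31 33 29
f 30 36 32
f 34 30 33
f 34 36 30
f 32 36 31
f 35 33 31
f 31 36 35
f 35 34 33
f 36 34 35



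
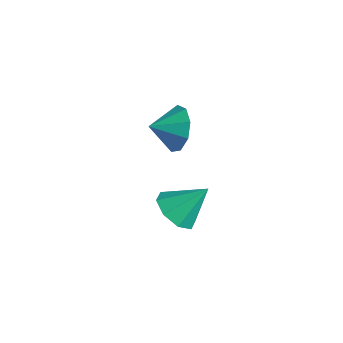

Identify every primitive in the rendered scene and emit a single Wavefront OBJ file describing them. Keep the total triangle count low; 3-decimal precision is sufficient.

v 0.015 0.719 2.525
v 0.356 0.335 1.655
v -0.135 -0.299 2.915
v 0.881 0.427 2.095
v 1 0.655 2.736
v 0.658 0.914 3.278
v 0.015 1.081 3.468
v -0.628 1.078 3.216
v -0.971 0.908 2.641
v -0.852 0.649 2.011
v -0.328 0.422 1.622
v 0.3 0.537 -1.785
v 1.196 0.168 -1.821
v 0.78 1.583 -0.575
v 1.107 0.743 -2.282
v 0.546 1.197 -2.452
v -0.16 1.265 -2.232
v -0.596 0.907 -1.75
v -0.507 0.332 -1.288
v 0.055 -0.123 -1.118
v 0.76 -0.191 -1.339
f 2 1 4
f 2 4 3
f 4 1 5
f 4 5 3
f 5 1 6
f 5 6 3
f 6 1 7
f 6 7 3
f 7 1 8
f 7 8 3
f 8 1 9
f 8 9 3
f 9 1 10
f 9 10 3
f 10 1 11
f 10 11 3
f 11 1 2
f 11 2 3
f 13 12 15
f 13 15 14
f 15 12 16
f 15 16 14
f 16 12 17
f 16 17 14
f 17 12 18
f 17 18 14
f 18 12 19
f 18 19 14
f 19 12 20
f 19 20 14
f 20 12 21
f 20 21 14
f 21 12 13
f 21 13 14



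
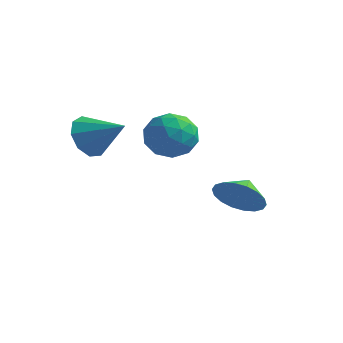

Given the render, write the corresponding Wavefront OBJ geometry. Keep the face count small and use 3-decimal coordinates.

v 0.97 -0.437 -2.903
v 1.5 -0.838 -2.077
v 0.89 0.457 -2.417
v 1.844 -0.661 -2.347
v 2.015 -0.439 -2.726
v 1.979 -0.217 -3.141
v 1.744 -0.038 -3.508
v 1.355 0.062 -3.756
v 0.89 0.063 -3.834
v 0.44 -0.035 -3.729
v 0.096 -0.212 -3.459
v -0.075 -0.434 -3.08
v -0.039 -0.656 -2.665
v 0.196 -0.835 -2.298
v 0.585 -0.935 -2.05
v 1.05 -0.936 -1.971
v -2.727 1.031 -1.054
v -1.64 0.995 -0.807
v -2.88 -0.715 -0.633
v -1.793 -0.751 -0.386
v -2.494 -0.177 0.264
v -2.399 0.902 0.003
v -2.121 -0.622 -1.443
v -2.026 0.457 -1.704
v -1.266 -0.026 -1.048
v -1.496 0.248 0.007
v -3.024 0.032 -1.447
v -3.254 0.306 -0.392
v -2.17 1.167 -0.968
v -2.35 -0.887 -0.472
v -2.762 -0.549 -0.09
v -2.123 -0.57 0.055
v -2.616 1.112 -0.491
v -1.977 1.091 -0.346
v -2.479 0.401 0.284
v -2.543 -0.811 -1.094
v -1.904 -0.832 -0.949
v -2.397 0.85 -1.495
v -1.758 0.829 -1.35
v -2.041 -0.121 -1.724
v -1.311 0.545 -0.964
v -1.401 -0.482 -0.717
v -1.594 -0.406 -1.338
v -1.538 0.229 -1.491
v -1.447 0.707 -0.344
v -1.537 -0.32 -0.096
v -1.948 0.017 0.286
v -1.893 0.652 0.133
v -1.227 0.106 -0.486
v -2.983 0.6 -1.344
v -3.073 -0.427 -1.096
v -2.627 -0.372 -1.573
v -2.572 0.263 -1.726
v -3.119 0.762 -0.723
v -3.209 -0.265 -0.476
v -2.982 0.051 0.051
v -2.926 0.686 -0.102
v -3.293 0.174 -0.954
v -3.546 -3.38 0.238
v -3.132 -3.964 -0.431
v -2.074 -3.28 1.062
v -3.071 -3.323 -0.617
v -3.232 -2.709 -0.404
v -3.54 -2.408 0.11
v -3.851 -2.563 0.684
v -4.019 -3.099 1.049
v -3.966 -3.767 1.034
v -3.716 -4.254 0.647
v -3.386 -4.332 0.068
f 2 1 4
f 2 4 3
f 4 1 5
f 4 5 3
f 5 1 6
f 5 6 3
f 6 1 7
f 6 7 3
f 7 1 8
f 7 8 3
f 8 1 9
f 8 9 3
f 9 1 10
f 9 10 3
f 10 1 11
f 10 11 3
f 11 1 12
f 11 12 3
f 12 1 13
f 12 13 3
f 13 1 14
f 13 14 3
f 14 1 15
f 14 15 3
f 15 1 16
f 15 16 3
f 16 1 2
f 16 2 3
f 17 54 33
f 54 28 57
f 33 57 22
f 54 57 33
f 17 33 29
f 33 22 34
f 29 34 18
f 33 34 29
f 17 29 38
f 29 18 39
f 38 39 24
f 29 39 38
f 17 38 50
f 38 24 53
f 50 53 27
f 38 53 50
f 17 50 54
f 50 27 58
f 54 58 28
f 50 58 54
f 18 34 45
f 34 22 48
f 45 48 26
f 34 48 45
f 22 57 35
f 57 28 56
f 35 56 21
f 57 56 35
f 28 58 55
f 58 27 51
f 55 51 19
f 58 51 55
f 27 53 52
f 53 24 40
f 52 40 23
f 53 40 52
f 24 39 44
f 39 18 41
f 44 41 25
f 39 41 44
f 20 46 32
f 46 26 47
f 32 47 21
f 46 47 32
f 20 32 30
f 32 21 31
f 30 31 19
f 32 31 30
f 20 30 37
f 30 19 36
f 37 36 23
f 30 36 37
f 20 37 42
f 37 23 43
f 42 43 25
f 37 43 42
f 20 42 46
f 42 25 49
f 46 49 26
f 42 49 46
f 21 47 35
f 47 26 48
f 35 48 22
f 47 48 35
f 19 31 55
f 31 21 56
f 55 56 28
f 31 56 55
f 23 36 52
f 36 19 51
f 52 51 27
f 36 51 52
f 25 43 44
f 43 23 40
f 44 40 24
f 43 40 44
f 26 49 45
f 49 25 41
f 45 41 18
f 49 41 45
f 60 59 62
f 60 62 61
f 62 59 63
f 62 63 61
f 63 59 64
f 63 64 61
f 64 59 65
f 64 65 61
f 65 59 66
f 65 66 61
f 66 59 67
f 66 67 61
f 67 59 68
f 67 68 61
f 68 59 69
f 68 69 61
f 69 59 60
f 69 60 61



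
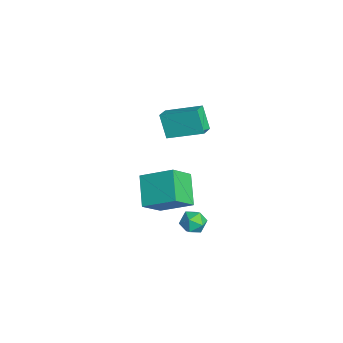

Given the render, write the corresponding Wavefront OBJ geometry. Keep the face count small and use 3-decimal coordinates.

v 1.22 2.699 -3.455
v 1.668 2.237 -3.964
v 0.772 1.603 -2.856
v 1.22 1.141 -3.365
v 1.59 1.606 -2.799
v 1.867 2.283 -3.169
v 0.573 1.557 -3.651
v 0.85 2.234 -4.021
v 1.268 1.531 -4.085
v 1.897 1.562 -3.558
v 0.543 2.278 -3.262
v 1.172 2.309 -2.735
v -1.385 0.706 -4.638
v -3.064 0.942 -3.504
v -0.473 2.36 -3.63
v -2.153 2.595 -2.497
v -0.687 -0.455 -3.363
v -2.367 -0.22 -2.23
v 0.224 1.198 -2.356
v -1.455 1.434 -1.222
v -2.302 1.207 3.172
v -1.551 0.722 3.52
v -1.466 3.047 3.936
v -0.715 2.561 4.284
v -1.545 1.419 1.836
v -0.794 0.933 2.184
v -0.709 3.258 2.6
v 0.042 2.773 2.948
f 1 12 6
f 1 6 2
f 1 2 8
f 1 8 11
f 1 11 12
f 2 6 10
f 6 12 5
f 12 11 3
f 11 8 7
f 8 2 9
f 4 10 5
f 4 5 3
f 4 3 7
f 4 7 9
f 4 9 10
f 5 10 6
f 3 5 12
f 7 3 11
f 9 7 8
f 10 9 2
f 14 16 13
f 17 14 13
f 13 16 15
f 15 17 13
f 14 20 16
f 18 14 17
f 18 20 14
f 16 20 15
f 19 17 15
f 15 20 19
f 19 18 17
f 20 18 19
f 22 24 21
f 25 22 21
f 21 24 23
f 23 25 21
f 22 28 24
f 26 22 25
f 26 28 22
f 24 28 23
f 27 25 23
f 23 28 27
f 27 26 25
f 28 26 27



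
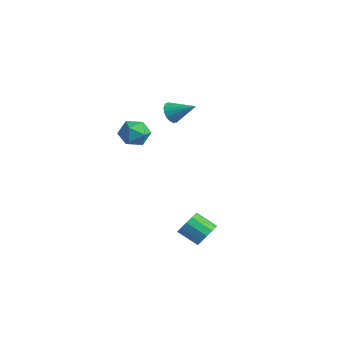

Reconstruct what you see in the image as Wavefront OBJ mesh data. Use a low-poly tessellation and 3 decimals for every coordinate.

v -0.552 -0.025 1.657
v -0.066 -0.709 1.899
v -1.674 -0.871 1.521
v -1.188 -1.555 1.763
v -1.388 -0.934 2.343
v -0.694 -0.411 2.427
v -1.046 -1.169 0.993
v -0.352 -0.646 1.077
v -0.371 -1.416 1.489
v -0.583 -1.27 2.323
v -1.157 -0.31 1.097
v -1.369 -0.164 1.931
v 3.114 0.735 -4.015
v 3.633 0.344 -3.662
v 2.746 -0.227 -2.991
v 2.226 0.165 -3.345
v 3.576 0.692 -3.44
v 2.689 0.121 -2.769
v 3.373 1.054 -3.4
v 2.486 0.483 -2.73
v 3.088 1.315 -3.556
v 2.201 0.744 -2.885
v 2.81 1.392 -3.858
v 1.923 0.821 -3.187
v 2.629 1.26 -4.209
v 1.742 0.689 -3.539
v 2.602 0.962 -4.499
v 1.715 0.391 -3.829
v 2.737 0.592 -4.636
v 1.85 0.021 -3.965
v 2.992 0.267 -4.575
v 2.105 -0.304 -3.905
v 3.285 0.091 -4.337
v 2.398 -0.48 -3.666
v 3.524 0.12 -3.996
v 2.637 -0.451 -3.326
v -4.116 3.531 0.587
v -3.676 3.343 0.09
v -3.004 4.269 1.293
v -3.799 3.63 -0.017
v -3.994 3.895 0.014
v -4.217 4.076 0.176
v -4.417 4.133 0.433
v -4.548 4.052 0.724
v -4.581 3.851 0.985
v -4.507 3.578 1.154
v -4.343 3.293 1.194
v -4.128 3.064 1.094
v -3.91 2.941 0.879
v -3.739 2.954 0.596
v -3.655 3.099 0.312
f 1 12 6
f 1 6 2
f 1 2 8
f 1 8 11
f 1 11 12
f 2 6 10
f 6 12 5
f 12 11 3
f 11 8 7
f 8 2 9
f 4 10 5
f 4 5 3
f 4 3 7
f 4 7 9
f 4 9 10
f 5 10 6
f 3 5 12
f 7 3 11
f 9 7 8
f 10 9 2
f 14 13 17
f 14 17 15
f 15 17 18
f 15 18 16
f 17 13 19
f 17 19 18
f 18 19 20
f 18 20 16
f 19 13 21
f 19 21 20
f 20 21 22
f 20 22 16
f 21 13 23
f 21 23 22
f 22 23 24
f 22 24 16
f 23 13 25
f 23 25 24
f 24 25 26
f 24 26 16
f 25 13 27
f 25 27 26
f 26 27 28
f 26 28 16
f 27 13 29
f 27 29 28
f 28 29 30
f 28 30 16
f 29 13 31
f 29 31 30
f 30 31 32
f 30 32 16
f 31 13 33
f 31 33 32
f 32 33 34
f 32 34 16
f 33 13 35
f 33 35 34
f 34 35 36
f 34 36 16
f 35 13 14
f 35 14 36
f 36 14 15
f 36 15 16
f 38 37 40
f 38 40 39
f 40 37 41
f 40 41 39
f 41 37 42
f 41 42 39
f 42 37 43
f 42 43 39
f 43 37 44
f 43 44 39
f 44 37 45
f 44 45 39
f 45 37 46
f 45 46 39
f 46 37 47
f 46 47 39
f 47 37 48
f 47 48 39
f 48 37 49
f 48 49 39
f 49 37 50
f 49 50 39
f 50 37 51
f 50 51 39
f 51 37 38
f 51 38 39



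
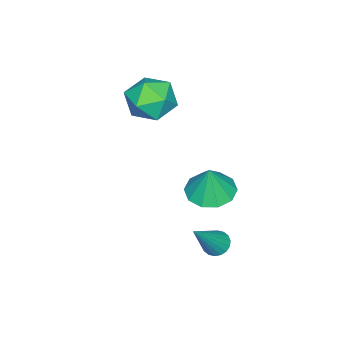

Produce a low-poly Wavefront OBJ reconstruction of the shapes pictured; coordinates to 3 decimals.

v -2.733 -0.422 1.28
v -2.024 -0.523 2.006
v -2.736 -2.057 1.054
v -2.027 -2.158 1.78
v -2.974 -1.873 2.029
v -2.972 -0.862 2.168
v -1.788 -1.718 0.892
v -1.786 -0.707 1.031
v -1.44 -1.324 1.766
v -2.173 -1.42 2.469
v -2.587 -1.16 0.591
v -3.32 -1.256 1.294
v -2.324 1.107 -2.391
v -1.675 1.745 -2.581
v -2.016 1.193 -1.049
v -2.171 2.019 -2.485
v -2.725 1.945 -2.353
v -3.126 1.55 -2.236
v -3.221 0.986 -2.177
v -2.973 0.468 -2.201
v -2.477 0.194 -2.297
v -1.923 0.269 -2.429
v -1.522 0.663 -2.547
v -1.427 1.227 -2.605
v 0.793 2.967 -1.989
v 1.106 2.683 -2.275
v 2.007 2.753 -0.451
v 1.184 2.894 -2.308
v 1.185 3.119 -2.277
v 1.109 3.314 -2.189
v 0.97 3.44 -2.062
v 0.796 3.472 -1.92
v 0.621 3.405 -1.792
v 0.481 3.251 -1.702
v 0.402 3.04 -1.67
v 0.401 2.815 -1.7
v 0.478 2.621 -1.788
v 0.617 2.494 -1.915
v 0.791 2.462 -2.057
v 0.965 2.529 -2.185
f 1 12 6
f 1 6 2
f 1 2 8
f 1 8 11
f 1 11 12
f 2 6 10
f 6 12 5
f 12 11 3
f 11 8 7
f 8 2 9
f 4 10 5
f 4 5 3
f 4 3 7
f 4 7 9
f 4 9 10
f 5 10 6
f 3 5 12
f 7 3 11
f 9 7 8
f 10 9 2
f 14 13 16
f 14 16 15
f 16 13 17
f 16 17 15
f 17 13 18
f 17 18 15
f 18 13 19
f 18 19 15
f 19 13 20
f 19 20 15
f 20 13 21
f 20 21 15
f 21 13 22
f 21 22 15
f 22 13 23
f 22 23 15
f 23 13 24
f 23 24 15
f 24 13 14
f 24 14 15
f 26 25 28
f 26 28 27
f 28 25 29
f 28 29 27
f 29 25 30
f 29 30 27
f 30 25 31
f 30 31 27
f 31 25 32
f 31 32 27
f 32 25 33
f 32 33 27
f 33 25 34
f 33 34 27
f 34 25 35
f 34 35 27
f 35 25 36
f 35 36 27
f 36 25 37
f 36 37 27
f 37 25 38
f 37 38 27
f 38 25 39
f 38 39 27
f 39 25 40
f 39 40 27
f 40 25 26
f 40 26 27



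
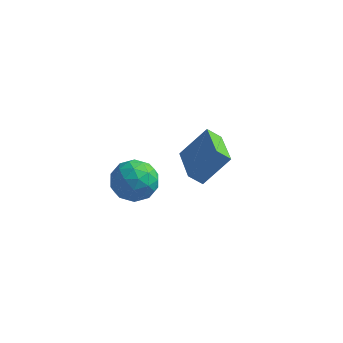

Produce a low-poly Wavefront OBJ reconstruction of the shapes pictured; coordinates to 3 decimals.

v -2.184 -0.038 1.202
v -1.362 -0.569 1.556
v -2.718 -1.411 0.384
v -1.896 -1.942 0.738
v -2.647 -1.646 1.396
v -2.317 -0.798 1.901
v -1.763 -1.182 0.039
v -1.433 -0.334 0.544
v -1.102 -1.276 0.837
v -1.648 -1.563 1.676
v -2.432 -0.417 0.264
v -2.978 -0.704 1.103
v -1.726 -0.183 1.45
v -2.354 -1.797 0.49
v -2.795 -1.623 0.876
v -2.312 -1.935 1.084
v -2.287 -0.318 1.653
v -1.804 -0.63 1.861
v -2.559 -1.263 1.768
v -2.276 -1.35 0.079
v -1.793 -1.662 0.287
v -1.768 -0.045 0.856
v -1.285 -0.357 1.064
v -1.521 -0.717 0.172
v -1.09 -0.911 1.236
v -1.404 -1.717 0.756
v -1.326 -1.271 0.345
v -1.132 -0.772 0.642
v -1.411 -1.079 1.729
v -1.724 -1.886 1.249
v -2.166 -1.712 1.635
v -1.972 -1.214 1.932
v -1.258 -1.495 1.307
v -2.356 -0.094 0.691
v -2.669 -0.901 0.211
v -2.108 -0.766 0.008
v -1.914 -0.268 0.305
v -2.676 -0.263 1.184
v -2.99 -1.069 0.704
v -2.948 -1.208 1.298
v -2.754 -0.709 1.595
v -2.822 -0.485 0.633
v -0.335 2.306 -1.56
v -0.897 2.074 -1.011
v -1.347 4.063 -1.858
v -1.91 3.832 -1.308
v 0.61 3.068 -0.272
v 0.047 2.837 0.278
v -0.403 4.826 -0.569
v -0.965 4.594 -0.02
f 1 38 17
f 38 12 41
f 17 41 6
f 38 41 17
f 1 17 13
f 17 6 18
f 13 18 2
f 17 18 13
f 1 13 22
f 13 2 23
f 22 23 8
f 13 23 22
f 1 22 34
f 22 8 37
f 34 37 11
f 22 37 34
f 1 34 38
f 34 11 42
f 38 42 12
f 34 42 38
f 2 18 29
f 18 6 32
f 29 32 10
f 18 32 29
f 6 41 19
f 41 12 40
f 19 40 5
f 41 40 19
f 12 42 39
f 42 11 35
f 39 35 3
f 42 35 39
f 11 37 36
f 37 8 24
f 36 24 7
f 37 24 36
f 8 23 28
f 23 2 25
f 28 25 9
f 23 25 28
f 4 30 16
f 30 10 31
f 16 31 5
f 30 31 16
f 4 16 14
f 16 5 15
f 14 15 3
f 16 15 14
f 4 14 21
f 14 3 20
f 21 20 7
f 14 20 21
f 4 21 26
f 21 7 27
f 26 27 9
f 21 27 26
f 4 26 30
f 26 9 33
f 30 33 10
f 26 33 30
f 5 31 19
f 31 10 32
f 19 32 6
f 31 32 19
f 3 15 39
f 15 5 40
f 39 40 12
f 15 40 39
f 7 20 36
f 20 3 35
f 36 35 11
f 20 35 36
f 9 27 28
f 27 7 24
f 28 24 8
f 27 24 28
f 10 33 29
f 33 9 25
f 29 25 2
f 33 25 29
f 44 46 43
f 47 44 43
f 43 46 45
f 45 47 43
f 44 50 46
f 48 44 47
f 48 50 44
f 46 50 45
f 49 47 45
f 45 50 49
f 49 48 47
f 50 48 49



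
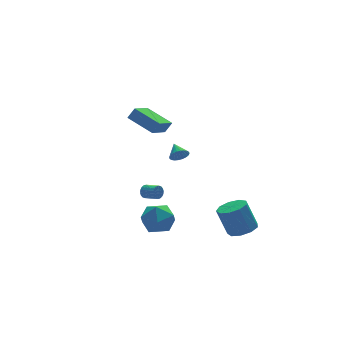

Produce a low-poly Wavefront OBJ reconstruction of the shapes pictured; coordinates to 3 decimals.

v -0.223 3.069 -4.1
v -0.065 3.312 -3.656
v 0.421 2.414 -3.337
v 0.263 2.171 -3.78
v -0.273 3.221 -3.594
v 0.212 2.323 -3.275
v -0.472 3.1 -3.633
v 0.013 2.202 -3.314
v -0.621 2.973 -3.764
v -0.136 2.075 -3.445
v -0.692 2.865 -3.961
v -0.206 1.966 -3.642
v -0.669 2.797 -4.186
v -0.184 1.899 -3.867
v -0.558 2.783 -4.394
v -0.073 1.885 -4.075
v -0.381 2.826 -4.543
v 0.105 1.928 -4.224
v -0.172 2.917 -4.605
v 0.313 2.019 -4.286
v 0.027 3.038 -4.566
v 0.512 2.14 -4.247
v 0.176 3.165 -4.435
v 0.661 2.267 -4.116
v 0.246 3.274 -4.238
v 0.732 2.375 -3.919
v 0.224 3.341 -4.013
v 0.709 2.443 -3.694
v 0.113 3.355 -3.805
v 0.598 2.457 -3.486
v -3.008 -2.47 -2.283
v -2.615 -1.81 -3.257
v -1.185 -3.29 -2.103
v -0.792 -2.63 -3.077
v -1.062 -2.059 -2.009
v -2.189 -1.552 -2.12
v -1.611 -3.548 -3.24
v -2.738 -3.041 -3.351
v -1.752 -2.476 -3.848
v -1.413 -1.556 -3.088
v -2.387 -3.544 -2.272
v -2.048 -2.624 -1.512
v -1.134 -3.989 3.657
v -0.853 -3.772 3.136
v -1.046 -3.031 4.103
v -1.089 -3.727 3.086
v -1.332 -3.722 3.122
v -1.545 -3.757 3.24
v -1.695 -3.828 3.421
v -1.76 -3.923 3.639
v -1.729 -4.029 3.859
v -1.608 -4.128 4.048
v -1.414 -4.206 4.178
v -1.178 -4.251 4.228
v -0.935 -4.256 4.192
v -0.722 -4.22 4.074
v -0.572 -4.15 3.893
v -0.507 -4.054 3.676
v -0.538 -3.949 3.456
v -0.659 -3.85 3.266
v 3.084 -4.231 -4.068
v 4.068 -4.245 -3.802
v 3.581 -3.622 -1.965
v 2.596 -3.609 -2.232
v 3.9 -3.619 -4.059
v 3.412 -2.996 -2.223
v 3.349 -3.279 -4.321
v 2.861 -2.657 -2.484
v 2.674 -3.385 -4.464
v 2.187 -2.762 -2.627
v 2.191 -3.887 -4.422
v 1.704 -3.264 -2.585
v 2.126 -4.55 -4.215
v 1.638 -3.927 -2.378
v 2.509 -5.064 -3.939
v 2.021 -4.441 -2.102
v 3.161 -5.188 -3.724
v 2.673 -4.566 -1.887
v 3.777 -4.865 -3.67
v 3.289 -4.242 -1.833
v -0.007 2.43 1.729
v 0.485 2.406 2.457
v -0.949 4.162 2.422
v -0.456 4.138 3.151
v 1.376 3.542 0.829
v 1.869 3.518 1.558
v 0.435 5.274 1.523
v 0.927 5.25 2.251
f 2 1 5
f 2 5 3
f 3 5 6
f 3 6 4
f 5 1 7
f 5 7 6
f 6 7 8
f 6 8 4
f 7 1 9
f 7 9 8
f 8 9 10
f 8 10 4
f 9 1 11
f 9 11 10
f 10 11 12
f 10 12 4
f 11 1 13
f 11 13 12
f 12 13 14
f 12 14 4
f 13 1 15
f 13 15 14
f 14 15 16
f 14 16 4
f 15 1 17
f 15 17 16
f 16 17 18
f 16 18 4
f 17 1 19
f 17 19 18
f 18 19 20
f 18 20 4
f 19 1 21
f 19 21 20
f 20 21 22
f 20 22 4
f 21 1 23
f 21 23 22
f 22 23 24
f 22 24 4
f 23 1 25
f 23 25 24
f 24 25 26
f 24 26 4
f 25 1 27
f 25 27 26
f 26 27 28
f 26 28 4
f 27 1 29
f 27 29 28
f 28 29 30
f 28 30 4
f 29 1 2
f 29 2 30
f 30 2 3
f 30 3 4
f 31 42 36
f 31 36 32
f 31 32 38
f 31 38 41
f 31 41 42
f 32 36 40
f 36 42 35
f 42 41 33
f 41 38 37
f 38 32 39
f 34 40 35
f 34 35 33
f 34 33 37
f 34 37 39
f 34 39 40
f 35 40 36
f 33 35 42
f 37 33 41
f 39 37 38
f 40 39 32
f 44 43 46
f 44 46 45
f 46 43 47
f 46 47 45
f 47 43 48
f 47 48 45
f 48 43 49
f 48 49 45
f 49 43 50
f 49 50 45
f 50 43 51
f 50 51 45
f 51 43 52
f 51 52 45
f 52 43 53
f 52 53 45
f 53 43 54
f 53 54 45
f 54 43 55
f 54 55 45
f 55 43 56
f 55 56 45
f 56 43 57
f 56 57 45
f 57 43 58
f 57 58 45
f 58 43 59
f 58 59 45
f 59 43 60
f 59 60 45
f 60 43 44
f 60 44 45
f 62 61 65
f 62 65 63
f 63 65 66
f 63 66 64
f 65 61 67
f 65 67 66
f 66 67 68
f 66 68 64
f 67 61 69
f 67 69 68
f 68 69 70
f 68 70 64
f 69 61 71
f 69 71 70
f 70 71 72
f 70 72 64
f 71 61 73
f 71 73 72
f 72 73 74
f 72 74 64
f 73 61 75
f 73 75 74
f 74 75 76
f 74 76 64
f 75 61 77
f 75 77 76
f 76 77 78
f 76 78 64
f 77 61 79
f 77 79 78
f 78 79 80
f 78 80 64
f 79 61 62
f 79 62 80
f 80 62 63
f 80 63 64
f 82 84 81
f 85 82 81
f 81 84 83
f 83 85 81
f 82 88 84
f 86 82 85
f 86 88 82
f 84 88 83
f 87 85 83
f 83 88 87
f 87 86 85
f 88 86 87



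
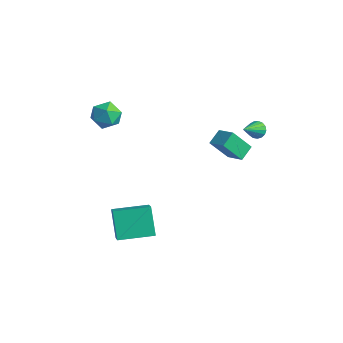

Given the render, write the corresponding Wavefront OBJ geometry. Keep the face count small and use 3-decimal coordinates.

v 2.341 4.009 2.601
v 2.853 4.229 2.759
v 2.619 2.771 3.419
v 2.679 4.32 2.955
v 2.426 4.339 3.07
v 2.155 4.282 3.077
v 1.926 4.163 2.975
v 1.792 4.009 2.788
v 1.783 3.854 2.557
v 1.903 3.735 2.336
v 2.122 3.679 2.176
v 2.392 3.698 2.114
v 2.65 3.789 2.162
v 2.837 3.929 2.312
v 2.91 4.088 2.527
v 4.13 0.105 4.384
v 3.908 0.94 4.867
v 3.05 0.077 3.936
v 2.828 0.912 4.419
v 4.632 0.968 3.121
v 4.41 1.803 3.604
v 3.552 0.94 2.673
v 3.33 1.775 3.156
v 0.07 -3.922 -3.84
v 1.221 -4.673 -2.805
v -0.94 -3.43 -2.358
v 0.21 -4.18 -1.323
v 1.11 -2.16 -3.717
v 2.26 -2.91 -2.682
v 0.099 -1.667 -2.235
v 1.25 -2.418 -1.2
v -2.745 -1.508 3.918
v -2.077 -1.948 3.374
v -3.083 -2.872 4.606
v -2.415 -3.312 4.062
v -2.144 -2.689 4.751
v -1.936 -1.845 4.325
v -3.224 -2.975 3.655
v -3.016 -2.131 3.229
v -2.373 -2.854 3.211
v -1.706 -2.677 3.889
v -3.454 -2.143 4.091
v -2.787 -1.966 4.769
f 2 1 4
f 2 4 3
f 4 1 5
f 4 5 3
f 5 1 6
f 5 6 3
f 6 1 7
f 6 7 3
f 7 1 8
f 7 8 3
f 8 1 9
f 8 9 3
f 9 1 10
f 9 10 3
f 10 1 11
f 10 11 3
f 11 1 12
f 11 12 3
f 12 1 13
f 12 13 3
f 13 1 14
f 13 14 3
f 14 1 15
f 14 15 3
f 15 1 2
f 15 2 3
f 17 19 16
f 20 17 16
f 16 19 18
f 18 20 16
f 17 23 19
f 21 17 20
f 21 23 17
f 19 23 18
f 22 20 18
f 18 23 22
f 22 21 20
f 23 21 22
f 25 27 24
f 28 25 24
f 24 27 26
f 26 28 24
f 25 31 27
f 29 25 28
f 29 31 25
f 27 31 26
f 30 28 26
f 26 31 30
f 30 29 28
f 31 29 30
f 32 43 37
f 32 37 33
f 32 33 39
f 32 39 42
f 32 42 43
f 33 37 41
f 37 43 36
f 43 42 34
f 42 39 38
f 39 33 40
f 35 41 36
f 35 36 34
f 35 34 38
f 35 38 40
f 35 40 41
f 36 41 37
f 34 36 43
f 38 34 42
f 40 38 39
f 41 40 33

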